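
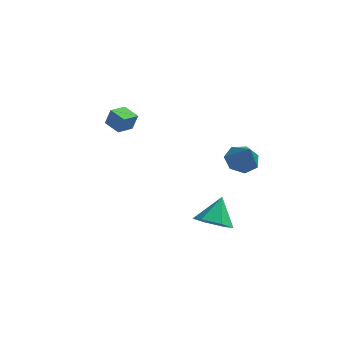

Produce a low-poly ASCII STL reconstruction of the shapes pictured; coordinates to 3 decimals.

solid 
facet normal -0.321 0.458 -0.829
outer loop
vertex 2.859 -2.082 -1.308
vertex 2.192 -1.965 -0.985
vertex 2.8 -1.525 -0.977
endloop
endfacet
facet normal 0.984 -0.001 0.177
outer loop
vertex 2.859 -2.082 -1.308
vertex 2.8 -1.525 -0.977
vertex 2.608 -2.555 0.085
endloop
endfacet
facet normal -0.321 0.458 -0.829
outer loop
vertex 2.8 -1.525 -0.977
vertex 2.192 -1.965 -0.985
vertex 2.283 -1.299 -0.652
endloop
endfacet
facet normal 0.606 0.513 0.607
outer loop
vertex 2.8 -1.525 -0.977
vertex 2.283 -1.299 -0.652
vertex 2.608 -2.555 0.085
endloop
endfacet
facet normal -0.322 0.458 -0.829
outer loop
vertex 2.283 -1.299 -0.652
vertex 2.192 -1.965 -0.985
vertex 1.698 -1.574 -0.577
endloop
endfacet
facet normal -0.114 0.481 0.869
outer loop
vertex 2.283 -1.299 -0.652
vertex 1.698 -1.574 -0.577
vertex 2.608 -2.555 0.085
endloop
endfacet
facet normal -0.323 0.457 -0.829
outer loop
vertex 1.698 -1.574 -0.577
vertex 2.192 -1.965 -0.985
vertex 1.486 -2.144 -0.809
endloop
endfacet
facet normal -0.638 -0.075 0.766
outer loop
vertex 1.698 -1.574 -0.577
vertex 1.486 -2.144 -0.809
vertex 2.608 -2.555 0.085
endloop
endfacet
facet normal -0.323 0.457 -0.829
outer loop
vertex 1.486 -2.144 -0.809
vertex 2.192 -1.965 -0.985
vertex 1.805 -2.579 -1.173
endloop
endfacet
facet normal -0.568 -0.732 0.377
outer loop
vertex 1.486 -2.144 -0.809
vertex 1.805 -2.579 -1.173
vertex 2.608 -2.555 0.085
endloop
endfacet
facet normal -0.322 0.457 -0.829
outer loop
vertex 1.805 -2.579 -1.173
vertex 2.192 -1.965 -0.985
vertex 2.416 -2.551 -1.395
endloop
endfacet
facet normal 0.043 -0.999 -0.008
outer loop
vertex 1.805 -2.579 -1.173
vertex 2.416 -2.551 -1.395
vertex 2.608 -2.555 0.085
endloop
endfacet
facet normal -0.321 0.457 -0.829
outer loop
vertex 2.416 -2.551 -1.395
vertex 2.192 -1.965 -0.985
vertex 2.859 -2.082 -1.308
endloop
endfacet
facet normal 0.732 -0.674 -0.097
outer loop
vertex 2.416 -2.551 -1.395
vertex 2.859 -2.082 -1.308
vertex 2.608 -2.555 0.085
endloop
endfacet
facet normal -0.798 0.564 0.209
outer loop
vertex -3.805 0.49 -0.364
vertex -3.352 1.198 -0.545
vertex -4.047 0.442 -1.157
endloop
endfacet
facet normal -0.527 -0.823 0.211
outer loop
vertex -3.368 -0.038 -1.335
vertex -3.805 0.49 -0.364
vertex -4.047 0.442 -1.157
endloop
endfacet
facet normal -0.798 0.564 0.209
outer loop
vertex -4.047 0.442 -1.157
vertex -3.352 1.198 -0.545
vertex -3.594 1.15 -1.338
endloop
endfacet
facet normal -0.291 -0.058 -0.955
outer loop
vertex -3.594 1.15 -1.338
vertex -3.368 -0.038 -1.335
vertex -4.047 0.442 -1.157
endloop
endfacet
facet normal 0.291 0.058 0.955
outer loop
vertex -3.805 0.49 -0.364
vertex -2.673 0.718 -0.723
vertex -3.352 1.198 -0.545
endloop
endfacet
facet normal -0.527 -0.823 0.211
outer loop
vertex -3.126 0.01 -0.542
vertex -3.805 0.49 -0.364
vertex -3.368 -0.038 -1.335
endloop
endfacet
facet normal 0.291 0.058 0.955
outer loop
vertex -3.126 0.01 -0.542
vertex -2.673 0.718 -0.723
vertex -3.805 0.49 -0.364
endloop
endfacet
facet normal 0.527 0.823 -0.211
outer loop
vertex -3.352 1.198 -0.545
vertex -2.673 0.718 -0.723
vertex -3.594 1.15 -1.338
endloop
endfacet
facet normal -0.291 -0.058 -0.955
outer loop
vertex -2.915 0.67 -1.516
vertex -3.368 -0.038 -1.335
vertex -3.594 1.15 -1.338
endloop
endfacet
facet normal 0.527 0.823 -0.211
outer loop
vertex -3.594 1.15 -1.338
vertex -2.673 0.718 -0.723
vertex -2.915 0.67 -1.516
endloop
endfacet
facet normal 0.798 -0.564 -0.209
outer loop
vertex -2.915 0.67 -1.516
vertex -3.126 0.01 -0.542
vertex -3.368 -0.038 -1.335
endloop
endfacet
facet normal 0.798 -0.564 -0.209
outer loop
vertex -2.673 0.718 -0.723
vertex -3.126 0.01 -0.542
vertex -2.915 0.67 -1.516
endloop
endfacet
facet normal -0.155 -0.668 -0.727
outer loop
vertex 2.184 -3.834 -3.843
vertex 1.345 -3.772 -3.721
vertex 1.733 -3.258 -4.276
endloop
endfacet
facet normal 0.806 0.589 -0.056
outer loop
vertex 2.184 -3.834 -3.843
vertex 1.733 -3.258 -4.276
vertex 1.555 -2.868 -2.739
endloop
endfacet
facet normal -0.155 -0.668 -0.727
outer loop
vertex 1.733 -3.258 -4.276
vertex 1.345 -3.772 -3.721
vertex 0.894 -3.196 -4.154
endloop
endfacet
facet normal 0.036 0.970 -0.242
outer loop
vertex 1.733 -3.258 -4.276
vertex 0.894 -3.196 -4.154
vertex 1.555 -2.868 -2.739
endloop
endfacet
facet normal -0.156 -0.669 -0.727
outer loop
vertex 0.894 -3.196 -4.154
vertex 1.345 -3.772 -3.721
vertex 0.506 -3.709 -3.599
endloop
endfacet
facet normal -0.695 0.701 0.162
outer loop
vertex 0.894 -3.196 -4.154
vertex 0.506 -3.709 -3.599
vertex 1.555 -2.868 -2.739
endloop
endfacet
facet normal -0.156 -0.669 -0.726
outer loop
vertex 0.506 -3.709 -3.599
vertex 1.345 -3.772 -3.721
vertex 0.957 -4.285 -3.165
endloop
endfacet
facet normal -0.658 0.052 0.752
outer loop
vertex 0.506 -3.709 -3.599
vertex 0.957 -4.285 -3.165
vertex 1.555 -2.868 -2.739
endloop
endfacet
facet normal -0.155 -0.670 -0.726
outer loop
vertex 0.957 -4.285 -3.165
vertex 1.345 -3.772 -3.721
vertex 1.796 -4.347 -3.287
endloop
endfacet
facet normal 0.112 -0.329 0.938
outer loop
vertex 0.957 -4.285 -3.165
vertex 1.796 -4.347 -3.287
vertex 1.555 -2.868 -2.739
endloop
endfacet
facet normal -0.155 -0.670 -0.726
outer loop
vertex 1.796 -4.347 -3.287
vertex 1.345 -3.772 -3.721
vertex 2.184 -3.834 -3.843
endloop
endfacet
facet normal 0.844 -0.060 0.533
outer loop
vertex 1.796 -4.347 -3.287
vertex 2.184 -3.834 -3.843
vertex 1.555 -2.868 -2.739
endloop
endfacet

endsolid


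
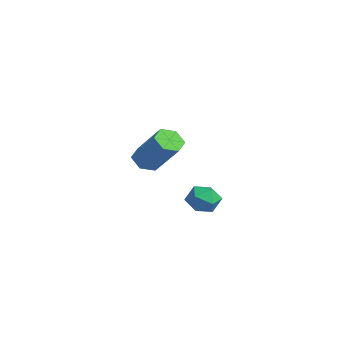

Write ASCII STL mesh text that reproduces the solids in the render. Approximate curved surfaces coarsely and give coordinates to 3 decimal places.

solid 
facet normal -0.662 -0.248 -0.708
outer loop
vertex -2.313 1.871 -2.773
vertex -2.765 2.3 -2.501
vertex -2.335 2.519 -2.98
endloop
endfacet
facet normal 0.749 -0.178 -0.638
outer loop
vertex -2.313 1.871 -2.773
vertex -2.335 2.519 -2.98
vertex -0.983 2.371 -1.351
endloop
endfacet
facet normal 0.749 -0.179 -0.638
outer loop
vertex -0.983 2.371 -1.351
vertex -2.335 2.519 -2.98
vertex -1.005 3.018 -1.558
endloop
endfacet
facet normal 0.662 0.249 0.707
outer loop
vertex -0.983 2.371 -1.351
vertex -1.005 3.018 -1.558
vertex -1.435 2.8 -1.079
endloop
endfacet
facet normal -0.662 -0.248 -0.708
outer loop
vertex -2.335 2.519 -2.98
vertex -2.765 2.3 -2.501
vertex -2.787 2.948 -2.708
endloop
endfacet
facet normal 0.347 0.735 -0.583
outer loop
vertex -2.335 2.519 -2.98
vertex -2.787 2.948 -2.708
vertex -1.005 3.018 -1.558
endloop
endfacet
facet normal 0.347 0.735 -0.583
outer loop
vertex -1.005 3.018 -1.558
vertex -2.787 2.948 -2.708
vertex -1.457 3.447 -1.286
endloop
endfacet
facet normal 0.662 0.249 0.707
outer loop
vertex -1.005 3.018 -1.558
vertex -1.457 3.447 -1.286
vertex -1.435 2.8 -1.079
endloop
endfacet
facet normal -0.662 -0.248 -0.708
outer loop
vertex -2.787 2.948 -2.708
vertex -2.765 2.3 -2.501
vertex -3.217 2.729 -2.229
endloop
endfacet
facet normal -0.403 0.914 0.056
outer loop
vertex -2.787 2.948 -2.708
vertex -3.217 2.729 -2.229
vertex -1.457 3.447 -1.286
endloop
endfacet
facet normal -0.402 0.914 0.055
outer loop
vertex -1.457 3.447 -1.286
vertex -3.217 2.729 -2.229
vertex -1.887 3.229 -0.807
endloop
endfacet
facet normal 0.662 0.249 0.707
outer loop
vertex -1.457 3.447 -1.286
vertex -1.887 3.229 -0.807
vertex -1.435 2.8 -1.079
endloop
endfacet
facet normal -0.662 -0.249 -0.707
outer loop
vertex -3.217 2.729 -2.229
vertex -2.765 2.3 -2.501
vertex -3.195 2.082 -2.022
endloop
endfacet
facet normal -0.749 0.179 0.638
outer loop
vertex -3.217 2.729 -2.229
vertex -3.195 2.082 -2.022
vertex -1.887 3.229 -0.807
endloop
endfacet
facet normal -0.749 0.178 0.638
outer loop
vertex -1.887 3.229 -0.807
vertex -3.195 2.082 -2.022
vertex -1.865 2.581 -0.6
endloop
endfacet
facet normal 0.662 0.248 0.708
outer loop
vertex -1.887 3.229 -0.807
vertex -1.865 2.581 -0.6
vertex -1.435 2.8 -1.079
endloop
endfacet
facet normal -0.662 -0.249 -0.707
outer loop
vertex -3.195 2.082 -2.022
vertex -2.765 2.3 -2.501
vertex -2.743 1.653 -2.294
endloop
endfacet
facet normal -0.347 -0.735 0.583
outer loop
vertex -3.195 2.082 -2.022
vertex -2.743 1.653 -2.294
vertex -1.865 2.581 -0.6
endloop
endfacet
facet normal -0.347 -0.735 0.583
outer loop
vertex -1.865 2.581 -0.6
vertex -2.743 1.653 -2.294
vertex -1.413 2.152 -0.872
endloop
endfacet
facet normal 0.662 0.248 0.708
outer loop
vertex -1.865 2.581 -0.6
vertex -1.413 2.152 -0.872
vertex -1.435 2.8 -1.079
endloop
endfacet
facet normal -0.662 -0.249 -0.707
outer loop
vertex -2.743 1.653 -2.294
vertex -2.765 2.3 -2.501
vertex -2.313 1.871 -2.773
endloop
endfacet
facet normal 0.402 -0.914 -0.055
outer loop
vertex -2.743 1.653 -2.294
vertex -2.313 1.871 -2.773
vertex -1.413 2.152 -0.872
endloop
endfacet
facet normal 0.403 -0.913 -0.056
outer loop
vertex -1.413 2.152 -0.872
vertex -2.313 1.871 -2.773
vertex -0.983 2.371 -1.351
endloop
endfacet
facet normal 0.662 0.248 0.708
outer loop
vertex -1.413 2.152 -0.872
vertex -0.983 2.371 -1.351
vertex -1.435 2.8 -1.079
endloop
endfacet
facet normal 0.053 0.843 -0.535
outer loop
vertex 2.739 2.977 -3.423
vertex 2.086 3.187 -3.157
vertex 2.704 3.373 -2.803
endloop
endfacet
facet normal 0.705 0.615 -0.353
outer loop
vertex 2.739 2.977 -3.423
vertex 2.704 3.373 -2.803
vertex 3.173 2.807 -2.853
endloop
endfacet
facet normal 0.788 -0.044 -0.614
outer loop
vertex 2.739 2.977 -3.423
vertex 3.173 2.807 -2.853
vertex 2.844 2.272 -3.237
endloop
endfacet
facet normal 0.189 -0.224 -0.956
outer loop
vertex 2.739 2.977 -3.423
vertex 2.844 2.272 -3.237
vertex 2.173 2.507 -3.425
endloop
endfacet
facet normal -0.266 0.324 -0.908
outer loop
vertex 2.739 2.977 -3.423
vertex 2.173 2.507 -3.425
vertex 2.086 3.187 -3.157
endloop
endfacet
facet normal 0.734 0.576 0.360
outer loop
vertex 3.173 2.807 -2.853
vertex 2.704 3.373 -2.803
vertex 2.787 2.913 -2.235
endloop
endfacet
facet normal -0.321 0.945 0.063
outer loop
vertex 2.704 3.373 -2.803
vertex 2.086 3.187 -3.157
vertex 2.116 3.148 -2.423
endloop
endfacet
facet normal -0.835 0.106 -0.540
outer loop
vertex 2.086 3.187 -3.157
vertex 2.173 2.507 -3.425
vertex 1.787 2.613 -2.807
endloop
endfacet
facet normal -0.100 -0.780 -0.617
outer loop
vertex 2.173 2.507 -3.425
vertex 2.844 2.272 -3.237
vertex 2.256 2.047 -2.857
endloop
endfacet
facet normal 0.869 -0.490 -0.062
outer loop
vertex 2.844 2.272 -3.237
vertex 3.173 2.807 -2.853
vertex 2.874 2.233 -2.503
endloop
endfacet
facet normal -0.189 0.224 0.956
outer loop
vertex 2.221 2.443 -2.237
vertex 2.787 2.913 -2.235
vertex 2.116 3.148 -2.423
endloop
endfacet
facet normal -0.788 0.044 0.614
outer loop
vertex 2.221 2.443 -2.237
vertex 2.116 3.148 -2.423
vertex 1.787 2.613 -2.807
endloop
endfacet
facet normal -0.705 -0.615 0.353
outer loop
vertex 2.221 2.443 -2.237
vertex 1.787 2.613 -2.807
vertex 2.256 2.047 -2.857
endloop
endfacet
facet normal -0.053 -0.843 0.535
outer loop
vertex 2.221 2.443 -2.237
vertex 2.256 2.047 -2.857
vertex 2.874 2.233 -2.503
endloop
endfacet
facet normal 0.266 -0.324 0.908
outer loop
vertex 2.221 2.443 -2.237
vertex 2.874 2.233 -2.503
vertex 2.787 2.913 -2.235
endloop
endfacet
facet normal 0.100 0.780 0.617
outer loop
vertex 2.116 3.148 -2.423
vertex 2.787 2.913 -2.235
vertex 2.704 3.373 -2.803
endloop
endfacet
facet normal -0.869 0.490 0.062
outer loop
vertex 1.787 2.613 -2.807
vertex 2.116 3.148 -2.423
vertex 2.086 3.187 -3.157
endloop
endfacet
facet normal -0.734 -0.576 -0.360
outer loop
vertex 2.256 2.047 -2.857
vertex 1.787 2.613 -2.807
vertex 2.173 2.507 -3.425
endloop
endfacet
facet normal 0.321 -0.945 -0.063
outer loop
vertex 2.874 2.233 -2.503
vertex 2.256 2.047 -2.857
vertex 2.844 2.272 -3.237
endloop
endfacet
facet normal 0.835 -0.106 0.540
outer loop
vertex 2.787 2.913 -2.235
vertex 2.874 2.233 -2.503
vertex 3.173 2.807 -2.853
endloop
endfacet

endsolid


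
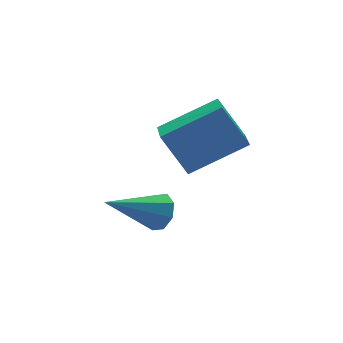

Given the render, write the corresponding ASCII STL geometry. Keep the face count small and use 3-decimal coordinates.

solid 
facet normal -0.337 0.460 0.822
outer loop
vertex 0.043 -2.357 -1.16
vertex 1.505 -2.639 -0.403
vertex 0.421 -1.407 -1.537
endloop
endfacet
facet normal -0.875 0.169 -0.453
outer loop
vertex 0.855 -2.001 -2.597
vertex 0.043 -2.357 -1.16
vertex 0.421 -1.407 -1.537
endloop
endfacet
facet normal -0.336 0.461 0.822
outer loop
vertex 0.421 -1.407 -1.537
vertex 1.505 -2.639 -0.403
vertex 1.883 -1.689 -0.781
endloop
endfacet
facet normal 0.347 0.872 -0.346
outer loop
vertex 1.883 -1.689 -0.781
vertex 0.855 -2.001 -2.597
vertex 0.421 -1.407 -1.537
endloop
endfacet
facet normal -0.347 -0.872 0.346
outer loop
vertex 0.043 -2.357 -1.16
vertex 1.939 -3.233 -1.463
vertex 1.505 -2.639 -0.403
endloop
endfacet
facet normal -0.875 0.168 -0.453
outer loop
vertex 0.477 -2.951 -2.219
vertex 0.043 -2.357 -1.16
vertex 0.855 -2.001 -2.597
endloop
endfacet
facet normal -0.347 -0.871 0.346
outer loop
vertex 0.477 -2.951 -2.219
vertex 1.939 -3.233 -1.463
vertex 0.043 -2.357 -1.16
endloop
endfacet
facet normal 0.876 -0.168 0.453
outer loop
vertex 1.505 -2.639 -0.403
vertex 1.939 -3.233 -1.463
vertex 1.883 -1.689 -0.781
endloop
endfacet
facet normal 0.347 0.871 -0.346
outer loop
vertex 2.317 -2.283 -1.84
vertex 0.855 -2.001 -2.597
vertex 1.883 -1.689 -0.781
endloop
endfacet
facet normal 0.875 -0.168 0.453
outer loop
vertex 1.883 -1.689 -0.781
vertex 1.939 -3.233 -1.463
vertex 2.317 -2.283 -1.84
endloop
endfacet
facet normal 0.336 -0.461 -0.821
outer loop
vertex 2.317 -2.283 -1.84
vertex 0.477 -2.951 -2.219
vertex 0.855 -2.001 -2.597
endloop
endfacet
facet normal 0.336 -0.460 -0.822
outer loop
vertex 1.939 -3.233 -1.463
vertex 0.477 -2.951 -2.219
vertex 2.317 -2.283 -1.84
endloop
endfacet
facet normal 0.865 -0.010 -0.502
outer loop
vertex 0.298 -2.565 -3.468
vertex 0.053 -2.298 -3.895
vertex 0.324 -2.139 -3.432
endloop
endfacet
facet normal 0.218 -0.095 0.971
outer loop
vertex 0.298 -2.565 -3.468
vertex 0.324 -2.139 -3.432
vertex -1.373 -2.282 -3.065
endloop
endfacet
facet normal 0.864 -0.008 -0.503
outer loop
vertex 0.324 -2.139 -3.432
vertex 0.053 -2.298 -3.895
vertex 0.191 -1.806 -3.666
endloop
endfacet
facet normal 0.120 0.602 0.789
outer loop
vertex 0.324 -2.139 -3.432
vertex 0.191 -1.806 -3.666
vertex -1.373 -2.282 -3.065
endloop
endfacet
facet normal 0.865 -0.009 -0.502
outer loop
vertex 0.191 -1.806 -3.666
vertex 0.053 -2.298 -3.895
vertex -0.023 -1.761 -4.035
endloop
endfacet
facet normal -0.200 0.952 0.232
outer loop
vertex 0.191 -1.806 -3.666
vertex -0.023 -1.761 -4.035
vertex -1.373 -2.282 -3.065
endloop
endfacet
facet normal 0.865 -0.008 -0.502
outer loop
vertex -0.023 -1.761 -4.035
vertex 0.053 -2.298 -3.895
vertex -0.192 -2.03 -4.322
endloop
endfacet
facet normal -0.554 0.745 -0.372
outer loop
vertex -0.023 -1.761 -4.035
vertex -0.192 -2.03 -4.322
vertex -1.373 -2.282 -3.065
endloop
endfacet
facet normal 0.865 -0.010 -0.502
outer loop
vertex -0.192 -2.03 -4.322
vertex 0.053 -2.298 -3.895
vertex -0.218 -2.457 -4.358
endloop
endfacet
facet normal -0.735 0.101 -0.670
outer loop
vertex -0.192 -2.03 -4.322
vertex -0.218 -2.457 -4.358
vertex -1.373 -2.282 -3.065
endloop
endfacet
facet normal 0.864 -0.008 -0.503
outer loop
vertex -0.218 -2.457 -4.358
vertex 0.053 -2.298 -3.895
vertex -0.085 -2.79 -4.124
endloop
endfacet
facet normal -0.637 -0.597 -0.488
outer loop
vertex -0.218 -2.457 -4.358
vertex -0.085 -2.79 -4.124
vertex -1.373 -2.282 -3.065
endloop
endfacet
facet normal 0.865 -0.009 -0.502
outer loop
vertex -0.085 -2.79 -4.124
vertex 0.053 -2.298 -3.895
vertex 0.129 -2.835 -3.755
endloop
endfacet
facet normal -0.317 -0.946 0.068
outer loop
vertex -0.085 -2.79 -4.124
vertex 0.129 -2.835 -3.755
vertex -1.373 -2.282 -3.065
endloop
endfacet
facet normal 0.865 -0.008 -0.502
outer loop
vertex 0.129 -2.835 -3.755
vertex 0.053 -2.298 -3.895
vertex 0.298 -2.565 -3.468
endloop
endfacet
facet normal 0.037 -0.739 0.673
outer loop
vertex 0.129 -2.835 -3.755
vertex 0.298 -2.565 -3.468
vertex -1.373 -2.282 -3.065
endloop
endfacet

endsolid


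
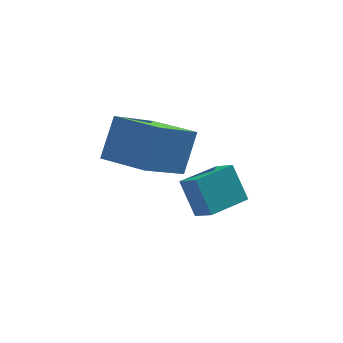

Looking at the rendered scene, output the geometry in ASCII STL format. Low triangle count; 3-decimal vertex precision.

solid 
facet normal -0.716 0.689 -0.112
outer loop
vertex -0.258 1.049 1.008
vertex 1.103 2.285 -0.087
vertex -0.762 0.283 -0.482
endloop
endfacet
facet normal -0.636 -0.578 0.512
outer loop
vertex 0.577 -1.005 -0.273
vertex -0.258 1.049 1.008
vertex -0.762 0.283 -0.482
endloop
endfacet
facet normal -0.716 0.689 -0.112
outer loop
vertex -0.762 0.283 -0.482
vertex 1.103 2.285 -0.087
vertex 0.599 1.52 -1.577
endloop
endfacet
facet normal -0.288 -0.437 -0.852
outer loop
vertex 0.599 1.52 -1.577
vertex 0.577 -1.005 -0.273
vertex -0.762 0.283 -0.482
endloop
endfacet
facet normal 0.288 0.438 0.852
outer loop
vertex -0.258 1.049 1.008
vertex 2.442 0.997 0.122
vertex 1.103 2.285 -0.087
endloop
endfacet
facet normal -0.636 -0.578 0.512
outer loop
vertex 1.081 -0.24 1.217
vertex -0.258 1.049 1.008
vertex 0.577 -1.005 -0.273
endloop
endfacet
facet normal 0.288 0.437 0.852
outer loop
vertex 1.081 -0.24 1.217
vertex 2.442 0.997 0.122
vertex -0.258 1.049 1.008
endloop
endfacet
facet normal 0.636 0.578 -0.512
outer loop
vertex 1.103 2.285 -0.087
vertex 2.442 0.997 0.122
vertex 0.599 1.52 -1.577
endloop
endfacet
facet normal -0.288 -0.437 -0.852
outer loop
vertex 1.938 0.231 -1.368
vertex 0.577 -1.005 -0.273
vertex 0.599 1.52 -1.577
endloop
endfacet
facet normal 0.636 0.578 -0.512
outer loop
vertex 0.599 1.52 -1.577
vertex 2.442 0.997 0.122
vertex 1.938 0.231 -1.368
endloop
endfacet
facet normal 0.716 -0.689 0.112
outer loop
vertex 1.938 0.231 -1.368
vertex 1.081 -0.24 1.217
vertex 0.577 -1.005 -0.273
endloop
endfacet
facet normal 0.716 -0.689 0.112
outer loop
vertex 2.442 0.997 0.122
vertex 1.081 -0.24 1.217
vertex 1.938 0.231 -1.368
endloop
endfacet
facet normal -0.305 0.413 0.858
outer loop
vertex 2.435 1.383 -2.493
vertex 3.793 2.389 -2.494
vertex 1.954 2.031 -2.976
endloop
endfacet
facet normal -0.803 -0.596 0.001
outer loop
vertex 2.427 1.391 -4.306
vertex 2.435 1.383 -2.493
vertex 1.954 2.031 -2.976
endloop
endfacet
facet normal -0.305 0.412 0.859
outer loop
vertex 1.954 2.031 -2.976
vertex 3.793 2.389 -2.494
vertex 3.312 3.037 -2.976
endloop
endfacet
facet normal -0.511 0.690 -0.513
outer loop
vertex 3.312 3.037 -2.976
vertex 2.427 1.391 -4.306
vertex 1.954 2.031 -2.976
endloop
endfacet
facet normal 0.511 -0.689 0.513
outer loop
vertex 2.435 1.383 -2.493
vertex 4.266 1.749 -3.824
vertex 3.793 2.389 -2.494
endloop
endfacet
facet normal -0.803 -0.596 0.001
outer loop
vertex 2.908 0.743 -3.824
vertex 2.435 1.383 -2.493
vertex 2.427 1.391 -4.306
endloop
endfacet
facet normal 0.511 -0.690 0.513
outer loop
vertex 2.908 0.743 -3.824
vertex 4.266 1.749 -3.824
vertex 2.435 1.383 -2.493
endloop
endfacet
facet normal 0.803 0.596 -0.001
outer loop
vertex 3.793 2.389 -2.494
vertex 4.266 1.749 -3.824
vertex 3.312 3.037 -2.976
endloop
endfacet
facet normal -0.511 0.689 -0.513
outer loop
vertex 3.785 2.397 -4.307
vertex 2.427 1.391 -4.306
vertex 3.312 3.037 -2.976
endloop
endfacet
facet normal 0.803 0.596 -0.001
outer loop
vertex 3.312 3.037 -2.976
vertex 4.266 1.749 -3.824
vertex 3.785 2.397 -4.307
endloop
endfacet
facet normal 0.305 -0.412 -0.859
outer loop
vertex 3.785 2.397 -4.307
vertex 2.908 0.743 -3.824
vertex 2.427 1.391 -4.306
endloop
endfacet
facet normal 0.306 -0.413 -0.858
outer loop
vertex 4.266 1.749 -3.824
vertex 2.908 0.743 -3.824
vertex 3.785 2.397 -4.307
endloop
endfacet

endsolid


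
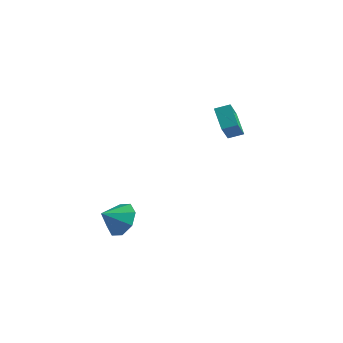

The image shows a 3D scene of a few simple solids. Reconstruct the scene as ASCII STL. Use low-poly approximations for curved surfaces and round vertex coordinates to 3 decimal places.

solid 
facet normal 0.456 0.664 -0.593
outer loop
vertex -1.35 -3.006 -3.468
vertex -2.274 -2.548 -3.665
vertex -1.521 -2.421 -2.944
endloop
endfacet
facet normal 0.420 -0.534 0.734
outer loop
vertex -1.35 -3.006 -3.468
vertex -1.521 -2.421 -2.944
vertex -2.866 -3.412 -2.895
endloop
endfacet
facet normal 0.455 0.665 -0.593
outer loop
vertex -1.521 -2.421 -2.944
vertex -2.274 -2.548 -3.665
vertex -2.134 -1.911 -2.843
endloop
endfacet
facet normal 0.096 -0.081 0.992
outer loop
vertex -1.521 -2.421 -2.944
vertex -2.134 -1.911 -2.843
vertex -2.866 -3.412 -2.895
endloop
endfacet
facet normal 0.456 0.664 -0.592
outer loop
vertex -2.134 -1.911 -2.843
vertex -2.274 -2.548 -3.665
vertex -2.828 -1.774 -3.223
endloop
endfacet
facet normal -0.443 0.186 0.877
outer loop
vertex -2.134 -1.911 -2.843
vertex -2.828 -1.774 -3.223
vertex -2.866 -3.412 -2.895
endloop
endfacet
facet normal 0.456 0.665 -0.592
outer loop
vertex -2.828 -1.774 -3.223
vertex -2.274 -2.548 -3.665
vertex -3.198 -2.09 -3.863
endloop
endfacet
facet normal -0.883 0.112 0.455
outer loop
vertex -2.828 -1.774 -3.223
vertex -3.198 -2.09 -3.863
vertex -2.866 -3.412 -2.895
endloop
endfacet
facet normal 0.456 0.664 -0.593
outer loop
vertex -3.198 -2.09 -3.863
vertex -2.274 -2.548 -3.665
vertex -3.027 -2.675 -4.386
endloop
endfacet
facet normal -0.965 -0.260 -0.024
outer loop
vertex -3.198 -2.09 -3.863
vertex -3.027 -2.675 -4.386
vertex -2.866 -3.412 -2.895
endloop
endfacet
facet normal 0.455 0.664 -0.593
outer loop
vertex -3.027 -2.675 -4.386
vertex -2.274 -2.548 -3.665
vertex -2.414 -3.186 -4.488
endloop
endfacet
facet normal -0.641 -0.713 -0.283
outer loop
vertex -3.027 -2.675 -4.386
vertex -2.414 -3.186 -4.488
vertex -2.866 -3.412 -2.895
endloop
endfacet
facet normal 0.456 0.664 -0.592
outer loop
vertex -2.414 -3.186 -4.488
vertex -2.274 -2.548 -3.665
vertex -1.72 -3.323 -4.107
endloop
endfacet
facet normal -0.101 -0.981 -0.168
outer loop
vertex -2.414 -3.186 -4.488
vertex -1.72 -3.323 -4.107
vertex -2.866 -3.412 -2.895
endloop
endfacet
facet normal 0.456 0.664 -0.593
outer loop
vertex -1.72 -3.323 -4.107
vertex -2.274 -2.548 -3.665
vertex -1.35 -3.006 -3.468
endloop
endfacet
facet normal 0.339 -0.906 0.254
outer loop
vertex -1.72 -3.323 -4.107
vertex -1.35 -3.006 -3.468
vertex -2.866 -3.412 -2.895
endloop
endfacet
facet normal -0.769 -0.560 -0.308
outer loop
vertex 0.854 0.985 3.408
vertex 0.583 2.104 2.05
vertex 1.698 0.251 2.634
endloop
endfacet
facet normal 0.152 -0.629 0.762
outer loop
vertex 2.337 0.716 2.89
vertex 0.854 0.985 3.408
vertex 1.698 0.251 2.634
endloop
endfacet
facet normal -0.769 -0.560 -0.308
outer loop
vertex 1.698 0.251 2.634
vertex 0.583 2.104 2.05
vertex 1.427 1.37 1.277
endloop
endfacet
facet normal 0.621 -0.540 -0.569
outer loop
vertex 1.427 1.37 1.277
vertex 2.337 0.716 2.89
vertex 1.698 0.251 2.634
endloop
endfacet
facet normal -0.621 0.540 0.569
outer loop
vertex 0.854 0.985 3.408
vertex 1.222 2.569 2.306
vertex 0.583 2.104 2.05
endloop
endfacet
facet normal 0.153 -0.628 0.763
outer loop
vertex 1.493 1.45 3.663
vertex 0.854 0.985 3.408
vertex 2.337 0.716 2.89
endloop
endfacet
facet normal -0.620 0.540 0.569
outer loop
vertex 1.493 1.45 3.663
vertex 1.222 2.569 2.306
vertex 0.854 0.985 3.408
endloop
endfacet
facet normal -0.152 0.629 -0.763
outer loop
vertex 0.583 2.104 2.05
vertex 1.222 2.569 2.306
vertex 1.427 1.37 1.277
endloop
endfacet
facet normal 0.620 -0.540 -0.569
outer loop
vertex 2.066 1.835 1.532
vertex 2.337 0.716 2.89
vertex 1.427 1.37 1.277
endloop
endfacet
facet normal -0.153 0.628 -0.763
outer loop
vertex 1.427 1.37 1.277
vertex 1.222 2.569 2.306
vertex 2.066 1.835 1.532
endloop
endfacet
facet normal 0.769 0.560 0.308
outer loop
vertex 2.066 1.835 1.532
vertex 1.493 1.45 3.663
vertex 2.337 0.716 2.89
endloop
endfacet
facet normal 0.769 0.560 0.308
outer loop
vertex 1.222 2.569 2.306
vertex 1.493 1.45 3.663
vertex 2.066 1.835 1.532
endloop
endfacet

endsolid


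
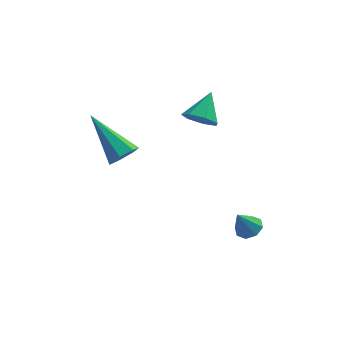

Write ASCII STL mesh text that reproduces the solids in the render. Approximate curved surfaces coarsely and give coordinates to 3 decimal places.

solid 
facet normal 0.527 -0.617 -0.585
outer loop
vertex -0.307 -3.044 0.842
vertex -0.644 -2.841 0.324
vertex -0.092 -2.601 0.568
endloop
endfacet
facet normal 0.591 0.197 0.782
outer loop
vertex -0.307 -3.044 0.842
vertex -0.092 -2.601 0.568
vertex -1.756 -1.539 1.556
endloop
endfacet
facet normal 0.527 -0.618 -0.584
outer loop
vertex -0.092 -2.601 0.568
vertex -0.644 -2.841 0.324
vertex -0.292 -2.339 0.11
endloop
endfacet
facet normal 0.603 0.777 0.181
outer loop
vertex -0.092 -2.601 0.568
vertex -0.292 -2.339 0.11
vertex -1.756 -1.539 1.556
endloop
endfacet
facet normal 0.526 -0.618 -0.584
outer loop
vertex -0.292 -2.339 0.11
vertex -0.644 -2.841 0.324
vertex -0.757 -2.455 -0.186
endloop
endfacet
facet normal 0.056 0.897 -0.439
outer loop
vertex -0.292 -2.339 0.11
vertex -0.757 -2.455 -0.186
vertex -1.756 -1.539 1.556
endloop
endfacet
facet normal 0.528 -0.617 -0.584
outer loop
vertex -0.757 -2.455 -0.186
vertex -0.644 -2.841 0.324
vertex -1.137 -2.863 -0.099
endloop
endfacet
facet normal -0.640 0.465 -0.612
outer loop
vertex -0.757 -2.455 -0.186
vertex -1.137 -2.863 -0.099
vertex -1.756 -1.539 1.556
endloop
endfacet
facet normal 0.528 -0.618 -0.583
outer loop
vertex -1.137 -2.863 -0.099
vertex -0.644 -2.841 0.324
vertex -1.146 -3.254 0.307
endloop
endfacet
facet normal -0.960 -0.192 -0.206
outer loop
vertex -1.137 -2.863 -0.099
vertex -1.146 -3.254 0.307
vertex -1.756 -1.539 1.556
endloop
endfacet
facet normal 0.527 -0.617 -0.584
outer loop
vertex -1.146 -3.254 0.307
vertex -0.644 -2.841 0.324
vertex -0.777 -3.335 0.726
endloop
endfacet
facet normal -0.664 -0.580 0.472
outer loop
vertex -1.146 -3.254 0.307
vertex -0.777 -3.335 0.726
vertex -1.756 -1.539 1.556
endloop
endfacet
facet normal 0.527 -0.617 -0.584
outer loop
vertex -0.777 -3.335 0.726
vertex -0.644 -2.841 0.324
vertex -0.307 -3.044 0.842
endloop
endfacet
facet normal 0.027 -0.407 0.913
outer loop
vertex -0.777 -3.335 0.726
vertex -0.307 -3.044 0.842
vertex -1.756 -1.539 1.556
endloop
endfacet
facet normal 0.417 0.199 -0.887
outer loop
vertex 4.23 -3.874 -2.997
vertex 3.754 -3.664 -3.174
vertex 4.197 -3.461 -2.92
endloop
endfacet
facet normal 0.638 -0.092 0.764
outer loop
vertex 4.23 -3.874 -2.997
vertex 4.197 -3.461 -2.92
vertex 3.306 -3.876 -2.226
endloop
endfacet
facet normal 0.418 0.198 -0.887
outer loop
vertex 4.197 -3.461 -2.92
vertex 3.754 -3.664 -3.174
vertex 3.905 -3.168 -2.992
endloop
endfacet
facet normal 0.349 0.536 0.769
outer loop
vertex 4.197 -3.461 -2.92
vertex 3.905 -3.168 -2.992
vertex 3.306 -3.876 -2.226
endloop
endfacet
facet normal 0.418 0.198 -0.887
outer loop
vertex 3.905 -3.168 -2.992
vertex 3.754 -3.664 -3.174
vertex 3.524 -3.165 -3.171
endloop
endfacet
facet normal -0.250 0.801 0.545
outer loop
vertex 3.905 -3.168 -2.992
vertex 3.524 -3.165 -3.171
vertex 3.306 -3.876 -2.226
endloop
endfacet
facet normal 0.418 0.198 -0.887
outer loop
vertex 3.524 -3.165 -3.171
vertex 3.754 -3.664 -3.174
vertex 3.277 -3.454 -3.352
endloop
endfacet
facet normal -0.806 0.547 0.226
outer loop
vertex 3.524 -3.165 -3.171
vertex 3.277 -3.454 -3.352
vertex 3.306 -3.876 -2.226
endloop
endfacet
facet normal 0.418 0.199 -0.886
outer loop
vertex 3.277 -3.454 -3.352
vertex 3.754 -3.664 -3.174
vertex 3.31 -3.867 -3.429
endloop
endfacet
facet normal -0.997 -0.079 -0.004
outer loop
vertex 3.277 -3.454 -3.352
vertex 3.31 -3.867 -3.429
vertex 3.306 -3.876 -2.226
endloop
endfacet
facet normal 0.419 0.197 -0.886
outer loop
vertex 3.31 -3.867 -3.429
vertex 3.754 -3.664 -3.174
vertex 3.603 -4.161 -3.356
endloop
endfacet
facet normal -0.707 -0.707 -0.008
outer loop
vertex 3.31 -3.867 -3.429
vertex 3.603 -4.161 -3.356
vertex 3.306 -3.876 -2.226
endloop
endfacet
facet normal 0.418 0.198 -0.887
outer loop
vertex 3.603 -4.161 -3.356
vertex 3.754 -3.664 -3.174
vertex 3.984 -4.164 -3.177
endloop
endfacet
facet normal -0.109 -0.970 0.216
outer loop
vertex 3.603 -4.161 -3.356
vertex 3.984 -4.164 -3.177
vertex 3.306 -3.876 -2.226
endloop
endfacet
facet normal 0.417 0.197 -0.887
outer loop
vertex 3.984 -4.164 -3.177
vertex 3.754 -3.664 -3.174
vertex 4.23 -3.874 -2.997
endloop
endfacet
facet normal 0.449 -0.714 0.537
outer loop
vertex 3.984 -4.164 -3.177
vertex 4.23 -3.874 -2.997
vertex 3.306 -3.876 -2.226
endloop
endfacet
facet normal -0.360 -0.708 -0.607
outer loop
vertex 2.739 -1.148 0.466
vertex 2.146 -1.18 0.855
vertex 2.285 -0.769 0.293
endloop
endfacet
facet normal 0.672 0.624 -0.398
outer loop
vertex 2.739 -1.148 0.466
vertex 2.285 -0.769 0.293
vertex 2.614 -0.26 1.645
endloop
endfacet
facet normal -0.360 -0.708 -0.607
outer loop
vertex 2.285 -0.769 0.293
vertex 2.146 -1.18 0.855
vertex 1.726 -0.7 0.544
endloop
endfacet
facet normal -0.039 0.938 -0.344
outer loop
vertex 2.285 -0.769 0.293
vertex 1.726 -0.7 0.544
vertex 2.614 -0.26 1.645
endloop
endfacet
facet normal -0.360 -0.708 -0.607
outer loop
vertex 1.726 -0.7 0.544
vertex 2.146 -1.18 0.855
vertex 1.484 -0.993 1.029
endloop
endfacet
facet normal -0.600 0.781 0.172
outer loop
vertex 1.726 -0.7 0.544
vertex 1.484 -0.993 1.029
vertex 2.614 -0.26 1.645
endloop
endfacet
facet normal -0.360 -0.708 -0.608
outer loop
vertex 1.484 -0.993 1.029
vertex 2.146 -1.18 0.855
vertex 1.74 -1.427 1.383
endloop
endfacet
facet normal -0.590 0.272 0.760
outer loop
vertex 1.484 -0.993 1.029
vertex 1.74 -1.427 1.383
vertex 2.614 -0.26 1.645
endloop
endfacet
facet normal -0.359 -0.708 -0.608
outer loop
vertex 1.74 -1.427 1.383
vertex 2.146 -1.18 0.855
vertex 2.302 -1.675 1.34
endloop
endfacet
facet normal -0.017 -0.207 0.978
outer loop
vertex 1.74 -1.427 1.383
vertex 2.302 -1.675 1.34
vertex 2.614 -0.26 1.645
endloop
endfacet
facet normal -0.359 -0.708 -0.607
outer loop
vertex 2.302 -1.675 1.34
vertex 2.146 -1.18 0.855
vertex 2.747 -1.551 0.932
endloop
endfacet
facet normal 0.689 -0.295 0.662
outer loop
vertex 2.302 -1.675 1.34
vertex 2.747 -1.551 0.932
vertex 2.614 -0.26 1.645
endloop
endfacet
facet normal -0.360 -0.709 -0.607
outer loop
vertex 2.747 -1.551 0.932
vertex 2.146 -1.18 0.855
vertex 2.739 -1.148 0.466
endloop
endfacet
facet normal 0.996 0.076 0.048
outer loop
vertex 2.747 -1.551 0.932
vertex 2.739 -1.148 0.466
vertex 2.614 -0.26 1.645
endloop
endfacet

endsolid


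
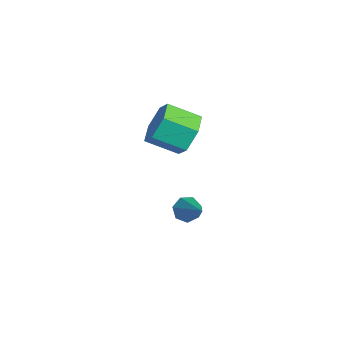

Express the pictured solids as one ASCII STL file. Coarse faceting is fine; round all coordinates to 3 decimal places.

solid 
facet normal 0.460 0.767 -0.448
outer loop
vertex -2.246 1.202 4.003
vertex -2.935 1.185 3.265
vertex -3.087 1.755 4.085
endloop
endfacet
facet normal 0.307 0.335 0.891
outer loop
vertex -2.246 1.202 4.003
vertex -3.087 1.755 4.085
vertex -2.936 0.051 4.673
endloop
endfacet
facet normal 0.307 0.335 0.891
outer loop
vertex -2.936 0.051 4.673
vertex -3.087 1.755 4.085
vertex -3.778 0.604 4.755
endloop
endfacet
facet normal -0.460 -0.767 0.446
outer loop
vertex -2.936 0.051 4.673
vertex -3.778 0.604 4.755
vertex -3.625 0.035 3.935
endloop
endfacet
facet normal 0.460 0.767 -0.448
outer loop
vertex -3.087 1.755 4.085
vertex -2.935 1.185 3.265
vertex -3.776 1.738 3.347
endloop
endfacet
facet normal -0.568 0.641 0.516
outer loop
vertex -3.087 1.755 4.085
vertex -3.776 1.738 3.347
vertex -3.778 0.604 4.755
endloop
endfacet
facet normal -0.568 0.641 0.516
outer loop
vertex -3.778 0.604 4.755
vertex -3.776 1.738 3.347
vertex -4.467 0.587 4.017
endloop
endfacet
facet normal -0.460 -0.768 0.447
outer loop
vertex -3.778 0.604 4.755
vertex -4.467 0.587 4.017
vertex -3.625 0.035 3.935
endloop
endfacet
facet normal 0.461 0.767 -0.447
outer loop
vertex -3.776 1.738 3.347
vertex -2.935 1.185 3.265
vertex -3.624 1.169 2.527
endloop
endfacet
facet normal -0.875 0.307 -0.375
outer loop
vertex -3.776 1.738 3.347
vertex -3.624 1.169 2.527
vertex -4.467 0.587 4.017
endloop
endfacet
facet normal -0.875 0.306 -0.376
outer loop
vertex -4.467 0.587 4.017
vertex -3.624 1.169 2.527
vertex -4.314 0.018 3.197
endloop
endfacet
facet normal -0.460 -0.768 0.447
outer loop
vertex -4.467 0.587 4.017
vertex -4.314 0.018 3.197
vertex -3.625 0.035 3.935
endloop
endfacet
facet normal 0.460 0.767 -0.446
outer loop
vertex -3.624 1.169 2.527
vertex -2.935 1.185 3.265
vertex -2.782 0.616 2.445
endloop
endfacet
facet normal -0.307 -0.335 -0.891
outer loop
vertex -3.624 1.169 2.527
vertex -2.782 0.616 2.445
vertex -4.314 0.018 3.197
endloop
endfacet
facet normal -0.307 -0.334 -0.891
outer loop
vertex -4.314 0.018 3.197
vertex -2.782 0.616 2.445
vertex -3.473 -0.535 3.115
endloop
endfacet
facet normal -0.460 -0.767 0.448
outer loop
vertex -4.314 0.018 3.197
vertex -3.473 -0.535 3.115
vertex -3.625 0.035 3.935
endloop
endfacet
facet normal 0.460 0.768 -0.447
outer loop
vertex -2.782 0.616 2.445
vertex -2.935 1.185 3.265
vertex -2.093 0.633 3.183
endloop
endfacet
facet normal 0.568 -0.641 -0.516
outer loop
vertex -2.782 0.616 2.445
vertex -2.093 0.633 3.183
vertex -3.473 -0.535 3.115
endloop
endfacet
facet normal 0.568 -0.641 -0.516
outer loop
vertex -3.473 -0.535 3.115
vertex -2.093 0.633 3.183
vertex -2.784 -0.518 3.853
endloop
endfacet
facet normal -0.460 -0.767 0.448
outer loop
vertex -3.473 -0.535 3.115
vertex -2.784 -0.518 3.853
vertex -3.625 0.035 3.935
endloop
endfacet
facet normal 0.460 0.768 -0.447
outer loop
vertex -2.093 0.633 3.183
vertex -2.935 1.185 3.265
vertex -2.246 1.202 4.003
endloop
endfacet
facet normal 0.875 -0.306 0.376
outer loop
vertex -2.093 0.633 3.183
vertex -2.246 1.202 4.003
vertex -2.784 -0.518 3.853
endloop
endfacet
facet normal 0.875 -0.306 0.375
outer loop
vertex -2.784 -0.518 3.853
vertex -2.246 1.202 4.003
vertex -2.936 0.051 4.673
endloop
endfacet
facet normal -0.461 -0.767 0.447
outer loop
vertex -2.784 -0.518 3.853
vertex -2.936 0.051 4.673
vertex -3.625 0.035 3.935
endloop
endfacet
facet normal -0.801 -0.001 -0.599
outer loop
vertex -2.632 1.44 -1.751
vertex -2.932 1.058 -1.349
vertex -2.924 1.688 -1.361
endloop
endfacet
facet normal 0.507 0.847 -0.159
outer loop
vertex -2.632 1.44 -1.751
vertex -2.924 1.688 -1.361
vertex -1.548 1.062 -0.311
endloop
endfacet
facet normal -0.799 -0.001 -0.601
outer loop
vertex -2.924 1.688 -1.361
vertex -2.932 1.058 -1.349
vertex -3.223 1.462 -0.963
endloop
endfacet
facet normal 0.012 0.866 0.500
outer loop
vertex -2.924 1.688 -1.361
vertex -3.223 1.462 -0.963
vertex -1.548 1.062 -0.311
endloop
endfacet
facet normal -0.800 -0.003 -0.600
outer loop
vertex -3.223 1.462 -0.963
vertex -2.932 1.058 -1.349
vertex -3.302 0.932 -0.855
endloop
endfacet
facet normal -0.304 0.234 0.924
outer loop
vertex -3.223 1.462 -0.963
vertex -3.302 0.932 -0.855
vertex -1.548 1.062 -0.311
endloop
endfacet
facet normal -0.800 -0.001 -0.600
outer loop
vertex -3.302 0.932 -0.855
vertex -2.932 1.058 -1.349
vertex -3.103 0.497 -1.12
endloop
endfacet
facet normal -0.203 -0.575 0.792
outer loop
vertex -3.302 0.932 -0.855
vertex -3.103 0.497 -1.12
vertex -1.548 1.062 -0.311
endloop
endfacet
facet normal -0.800 -0.001 -0.600
outer loop
vertex -3.103 0.497 -1.12
vertex -2.932 1.058 -1.349
vertex -2.775 0.484 -1.557
endloop
endfacet
facet normal 0.237 -0.949 0.206
outer loop
vertex -3.103 0.497 -1.12
vertex -2.775 0.484 -1.557
vertex -1.548 1.062 -0.311
endloop
endfacet
facet normal -0.800 -0.001 -0.600
outer loop
vertex -2.775 0.484 -1.557
vertex -2.932 1.058 -1.349
vertex -2.565 0.904 -1.838
endloop
endfacet
facet normal 0.688 -0.609 -0.395
outer loop
vertex -2.775 0.484 -1.557
vertex -2.565 0.904 -1.838
vertex -1.548 1.062 -0.311
endloop
endfacet
facet normal -0.800 -0.003 -0.600
outer loop
vertex -2.565 0.904 -1.838
vertex -2.932 1.058 -1.349
vertex -2.632 1.44 -1.751
endloop
endfacet
facet normal 0.808 0.191 -0.558
outer loop
vertex -2.565 0.904 -1.838
vertex -2.632 1.44 -1.751
vertex -1.548 1.062 -0.311
endloop
endfacet

endsolid


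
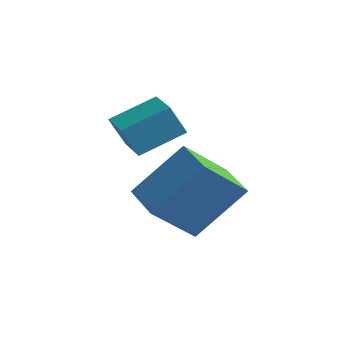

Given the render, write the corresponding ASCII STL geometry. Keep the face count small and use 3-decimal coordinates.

solid 
facet normal -0.879 0.476 -0.041
outer loop
vertex 0.135 -1.381 2.684
vertex 0.636 -0.41 3.204
vertex 0.342 -1.067 1.899
endloop
endfacet
facet normal -0.414 -0.802 -0.430
outer loop
vertex 1.124 -1.49 1.936
vertex 0.135 -1.381 2.684
vertex 0.342 -1.067 1.899
endloop
endfacet
facet normal -0.879 0.476 -0.042
outer loop
vertex 0.342 -1.067 1.899
vertex 0.636 -0.41 3.204
vertex 0.843 -0.096 2.42
endloop
endfacet
facet normal 0.238 0.361 -0.902
outer loop
vertex 0.843 -0.096 2.42
vertex 1.124 -1.49 1.936
vertex 0.342 -1.067 1.899
endloop
endfacet
facet normal -0.238 -0.360 0.902
outer loop
vertex 0.135 -1.381 2.684
vertex 1.418 -0.833 3.241
vertex 0.636 -0.41 3.204
endloop
endfacet
facet normal -0.414 -0.802 -0.431
outer loop
vertex 0.917 -1.804 2.72
vertex 0.135 -1.381 2.684
vertex 1.124 -1.49 1.936
endloop
endfacet
facet normal -0.237 -0.362 0.902
outer loop
vertex 0.917 -1.804 2.72
vertex 1.418 -0.833 3.241
vertex 0.135 -1.381 2.684
endloop
endfacet
facet normal 0.414 0.802 0.431
outer loop
vertex 0.636 -0.41 3.204
vertex 1.418 -0.833 3.241
vertex 0.843 -0.096 2.42
endloop
endfacet
facet normal 0.237 0.361 -0.902
outer loop
vertex 1.625 -0.519 2.456
vertex 1.124 -1.49 1.936
vertex 0.843 -0.096 2.42
endloop
endfacet
facet normal 0.414 0.802 0.430
outer loop
vertex 0.843 -0.096 2.42
vertex 1.418 -0.833 3.241
vertex 1.625 -0.519 2.456
endloop
endfacet
facet normal 0.879 -0.476 0.042
outer loop
vertex 1.625 -0.519 2.456
vertex 0.917 -1.804 2.72
vertex 1.124 -1.49 1.936
endloop
endfacet
facet normal 0.879 -0.476 0.041
outer loop
vertex 1.418 -0.833 3.241
vertex 0.917 -1.804 2.72
vertex 1.625 -0.519 2.456
endloop
endfacet
facet normal -0.371 -0.579 -0.727
outer loop
vertex 1.897 -1.966 0.653
vertex 0.898 -1.502 0.793
vertex 2.236 -0.936 -0.34
endloop
endfacet
facet normal 0.900 -0.418 -0.126
outer loop
vertex 2.862 0.042 0.887
vertex 1.897 -1.966 0.653
vertex 2.236 -0.936 -0.34
endloop
endfacet
facet normal -0.370 -0.580 -0.726
outer loop
vertex 2.236 -0.936 -0.34
vertex 0.898 -1.502 0.793
vertex 1.237 -0.473 -0.201
endloop
endfacet
facet normal 0.231 0.700 -0.676
outer loop
vertex 1.237 -0.473 -0.201
vertex 2.862 0.042 0.887
vertex 2.236 -0.936 -0.34
endloop
endfacet
facet normal -0.231 -0.700 0.676
outer loop
vertex 1.897 -1.966 0.653
vertex 1.524 -0.524 2.02
vertex 0.898 -1.502 0.793
endloop
endfacet
facet normal 0.900 -0.418 -0.126
outer loop
vertex 2.523 -0.987 1.881
vertex 1.897 -1.966 0.653
vertex 2.862 0.042 0.887
endloop
endfacet
facet normal -0.230 -0.700 0.676
outer loop
vertex 2.523 -0.987 1.881
vertex 1.524 -0.524 2.02
vertex 1.897 -1.966 0.653
endloop
endfacet
facet normal -0.900 0.418 0.126
outer loop
vertex 0.898 -1.502 0.793
vertex 1.524 -0.524 2.02
vertex 1.237 -0.473 -0.201
endloop
endfacet
facet normal 0.231 0.700 -0.676
outer loop
vertex 1.863 0.506 1.027
vertex 2.862 0.042 0.887
vertex 1.237 -0.473 -0.201
endloop
endfacet
facet normal -0.900 0.418 0.126
outer loop
vertex 1.237 -0.473 -0.201
vertex 1.524 -0.524 2.02
vertex 1.863 0.506 1.027
endloop
endfacet
facet normal 0.371 0.579 0.726
outer loop
vertex 1.863 0.506 1.027
vertex 2.523 -0.987 1.881
vertex 2.862 0.042 0.887
endloop
endfacet
facet normal 0.369 0.579 0.727
outer loop
vertex 1.524 -0.524 2.02
vertex 2.523 -0.987 1.881
vertex 1.863 0.506 1.027
endloop
endfacet

endsolid


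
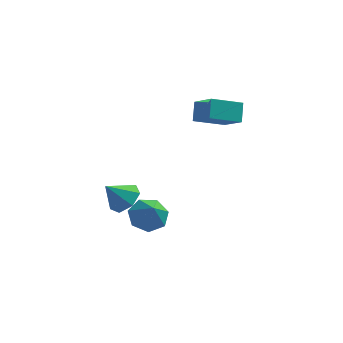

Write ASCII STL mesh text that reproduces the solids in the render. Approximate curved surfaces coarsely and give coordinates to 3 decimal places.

solid 
facet normal -0.844 -0.396 0.362
outer loop
vertex 1.84 0.226 3.364
vertex 1.83 0.919 4.099
vertex 1.04 1.135 2.496
endloop
endfacet
facet normal 0.009 -0.686 -0.727
outer loop
vertex 2.33 1.741 1.941
vertex 1.84 0.226 3.364
vertex 1.04 1.135 2.496
endloop
endfacet
facet normal -0.844 -0.396 0.362
outer loop
vertex 1.04 1.135 2.496
vertex 1.83 0.919 4.099
vertex 1.03 1.828 3.23
endloop
endfacet
facet normal -0.537 0.610 -0.583
outer loop
vertex 1.03 1.828 3.23
vertex 2.33 1.741 1.941
vertex 1.04 1.135 2.496
endloop
endfacet
facet normal 0.537 -0.610 0.582
outer loop
vertex 1.84 0.226 3.364
vertex 3.12 1.525 3.544
vertex 1.83 0.919 4.099
endloop
endfacet
facet normal 0.010 -0.686 -0.727
outer loop
vertex 3.13 0.832 2.81
vertex 1.84 0.226 3.364
vertex 2.33 1.741 1.941
endloop
endfacet
facet normal 0.537 -0.610 0.583
outer loop
vertex 3.13 0.832 2.81
vertex 3.12 1.525 3.544
vertex 1.84 0.226 3.364
endloop
endfacet
facet normal -0.010 0.687 0.727
outer loop
vertex 1.83 0.919 4.099
vertex 3.12 1.525 3.544
vertex 1.03 1.828 3.23
endloop
endfacet
facet normal -0.537 0.610 -0.583
outer loop
vertex 2.32 2.434 2.676
vertex 2.33 1.741 1.941
vertex 1.03 1.828 3.23
endloop
endfacet
facet normal -0.010 0.686 0.728
outer loop
vertex 1.03 1.828 3.23
vertex 3.12 1.525 3.544
vertex 2.32 2.434 2.676
endloop
endfacet
facet normal 0.844 0.396 -0.362
outer loop
vertex 2.32 2.434 2.676
vertex 3.13 0.832 2.81
vertex 2.33 1.741 1.941
endloop
endfacet
facet normal 0.844 0.396 -0.363
outer loop
vertex 3.12 1.525 3.544
vertex 3.13 0.832 2.81
vertex 2.32 2.434 2.676
endloop
endfacet
facet normal -0.250 0.550 -0.797
outer loop
vertex 0.185 -0.306 -2.387
vertex -0.635 -0.677 -2.386
vertex -0.354 0.065 -1.962
endloop
endfacet
facet normal 0.709 0.297 0.640
outer loop
vertex 0.185 -0.306 -2.387
vertex -0.354 0.065 -1.962
vertex -0.305 -1.403 -1.334
endloop
endfacet
facet normal -0.249 0.550 -0.797
outer loop
vertex -0.354 0.065 -1.962
vertex -0.635 -0.677 -2.386
vertex -1.105 -0.122 -1.856
endloop
endfacet
facet normal 0.032 0.394 0.919
outer loop
vertex -0.354 0.065 -1.962
vertex -1.105 -0.122 -1.856
vertex -0.305 -1.403 -1.334
endloop
endfacet
facet normal -0.249 0.550 -0.797
outer loop
vertex -1.105 -0.122 -1.856
vertex -0.635 -0.677 -2.386
vertex -1.502 -0.728 -2.15
endloop
endfacet
facet normal -0.572 -0.023 0.820
outer loop
vertex -1.105 -0.122 -1.856
vertex -1.502 -0.728 -2.15
vertex -0.305 -1.403 -1.334
endloop
endfacet
facet normal -0.249 0.549 -0.797
outer loop
vertex -1.502 -0.728 -2.15
vertex -0.635 -0.677 -2.386
vertex -1.245 -1.295 -2.621
endloop
endfacet
facet normal -0.645 -0.640 0.418
outer loop
vertex -1.502 -0.728 -2.15
vertex -1.245 -1.295 -2.621
vertex -0.305 -1.403 -1.334
endloop
endfacet
facet normal -0.250 0.550 -0.797
outer loop
vertex -1.245 -1.295 -2.621
vertex -0.635 -0.677 -2.386
vertex -0.529 -1.397 -2.916
endloop
endfacet
facet normal -0.135 -0.991 0.015
outer loop
vertex -1.245 -1.295 -2.621
vertex -0.529 -1.397 -2.916
vertex -0.305 -1.403 -1.334
endloop
endfacet
facet normal -0.249 0.550 -0.797
outer loop
vertex -0.529 -1.397 -2.916
vertex -0.635 -0.677 -2.386
vertex 0.107 -0.957 -2.811
endloop
endfacet
facet normal 0.576 -0.813 -0.085
outer loop
vertex -0.529 -1.397 -2.916
vertex 0.107 -0.957 -2.811
vertex -0.305 -1.403 -1.334
endloop
endfacet
facet normal -0.250 0.549 -0.798
outer loop
vertex 0.107 -0.957 -2.811
vertex -0.635 -0.677 -2.386
vertex 0.185 -0.306 -2.387
endloop
endfacet
facet normal 0.951 -0.240 0.193
outer loop
vertex 0.107 -0.957 -2.811
vertex 0.185 -0.306 -2.387
vertex -0.305 -1.403 -1.334
endloop
endfacet
facet normal 0.609 0.238 -0.756
outer loop
vertex -0.705 -2.527 0.43
vertex -1.355 -2.404 -0.055
vertex -0.967 -1.866 0.427
endloop
endfacet
facet normal 0.288 0.118 0.950
outer loop
vertex -0.705 -2.527 0.43
vertex -0.967 -1.866 0.427
vertex -2.105 -2.696 0.875
endloop
endfacet
facet normal 0.610 0.238 -0.756
outer loop
vertex -0.967 -1.866 0.427
vertex -1.355 -2.404 -0.055
vertex -1.521 -1.609 0.061
endloop
endfacet
facet normal -0.185 0.651 0.736
outer loop
vertex -0.967 -1.866 0.427
vertex -1.521 -1.609 0.061
vertex -2.105 -2.696 0.875
endloop
endfacet
facet normal 0.609 0.238 -0.756
outer loop
vertex -1.521 -1.609 0.061
vertex -1.355 -2.404 -0.055
vertex -1.95 -1.951 -0.392
endloop
endfacet
facet normal -0.755 0.601 0.261
outer loop
vertex -1.521 -1.609 0.061
vertex -1.95 -1.951 -0.392
vertex -2.105 -2.696 0.875
endloop
endfacet
facet normal 0.610 0.238 -0.756
outer loop
vertex -1.95 -1.951 -0.392
vertex -1.355 -2.404 -0.055
vertex -1.931 -2.634 -0.592
endloop
endfacet
facet normal -0.993 0.007 -0.117
outer loop
vertex -1.95 -1.951 -0.392
vertex -1.931 -2.634 -0.592
vertex -2.105 -2.696 0.875
endloop
endfacet
facet normal 0.610 0.238 -0.756
outer loop
vertex -1.931 -2.634 -0.592
vertex -1.355 -2.404 -0.055
vertex -1.478 -3.143 -0.387
endloop
endfacet
facet normal -0.719 -0.686 -0.114
outer loop
vertex -1.931 -2.634 -0.592
vertex -1.478 -3.143 -0.387
vertex -2.105 -2.696 0.875
endloop
endfacet
facet normal 0.610 0.238 -0.756
outer loop
vertex -1.478 -3.143 -0.387
vertex -1.355 -2.404 -0.055
vertex -0.933 -3.096 0.068
endloop
endfacet
facet normal -0.141 -0.953 0.267
outer loop
vertex -1.478 -3.143 -0.387
vertex -0.933 -3.096 0.068
vertex -2.105 -2.696 0.875
endloop
endfacet
facet normal 0.609 0.237 -0.757
outer loop
vertex -0.933 -3.096 0.068
vertex -1.355 -2.404 -0.055
vertex -0.705 -2.527 0.43
endloop
endfacet
facet normal 0.308 -0.595 0.742
outer loop
vertex -0.933 -3.096 0.068
vertex -0.705 -2.527 0.43
vertex -2.105 -2.696 0.875
endloop
endfacet

endsolid


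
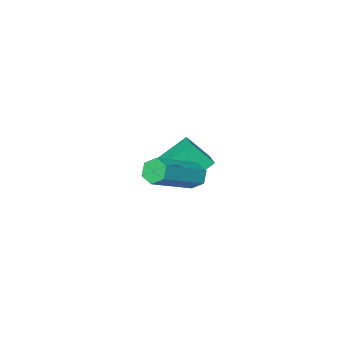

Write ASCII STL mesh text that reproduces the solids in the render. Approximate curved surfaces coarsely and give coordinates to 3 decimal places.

solid 
facet normal -0.465 0.468 -0.752
outer loop
vertex -1.595 -2.608 -1.763
vertex -1.111 -1.773 -1.543
vertex -0.422 -3.029 -2.75
endloop
endfacet
facet normal -0.490 -0.843 -0.222
outer loop
vertex 0.191 -3.647 -1.757
vertex -1.595 -2.608 -1.763
vertex -0.422 -3.029 -2.75
endloop
endfacet
facet normal -0.464 0.468 -0.752
outer loop
vertex -0.422 -3.029 -2.75
vertex -1.111 -1.773 -1.543
vertex 0.063 -2.194 -2.529
endloop
endfacet
facet normal 0.738 -0.265 -0.620
outer loop
vertex 0.063 -2.194 -2.529
vertex 0.191 -3.647 -1.757
vertex -0.422 -3.029 -2.75
endloop
endfacet
facet normal -0.738 0.265 0.620
outer loop
vertex -1.595 -2.608 -1.763
vertex -0.498 -2.391 -0.55
vertex -1.111 -1.773 -1.543
endloop
endfacet
facet normal -0.490 -0.843 -0.223
outer loop
vertex -0.983 -3.226 -0.771
vertex -1.595 -2.608 -1.763
vertex 0.191 -3.647 -1.757
endloop
endfacet
facet normal -0.738 0.265 0.620
outer loop
vertex -0.983 -3.226 -0.771
vertex -0.498 -2.391 -0.55
vertex -1.595 -2.608 -1.763
endloop
endfacet
facet normal 0.489 0.843 0.223
outer loop
vertex -1.111 -1.773 -1.543
vertex -0.498 -2.391 -0.55
vertex 0.063 -2.194 -2.529
endloop
endfacet
facet normal 0.738 -0.265 -0.620
outer loop
vertex 0.675 -2.812 -1.537
vertex 0.191 -3.647 -1.757
vertex 0.063 -2.194 -2.529
endloop
endfacet
facet normal 0.490 0.843 0.223
outer loop
vertex 0.063 -2.194 -2.529
vertex -0.498 -2.391 -0.55
vertex 0.675 -2.812 -1.537
endloop
endfacet
facet normal 0.464 -0.467 0.752
outer loop
vertex 0.675 -2.812 -1.537
vertex -0.983 -3.226 -0.771
vertex 0.191 -3.647 -1.757
endloop
endfacet
facet normal 0.464 -0.469 0.752
outer loop
vertex -0.498 -2.391 -0.55
vertex -0.983 -3.226 -0.771
vertex 0.675 -2.812 -1.537
endloop
endfacet
facet normal -0.869 -0.080 -0.488
outer loop
vertex 2.377 0.508 0.057
vertex 2.154 0.883 0.393
vertex 2.401 1.041 -0.073
endloop
endfacet
facet normal 0.493 -0.227 -0.840
outer loop
vertex 2.377 0.508 0.057
vertex 2.401 1.041 -0.073
vertex 4.288 0.682 1.132
endloop
endfacet
facet normal 0.493 -0.228 -0.840
outer loop
vertex 4.288 0.682 1.132
vertex 2.401 1.041 -0.073
vertex 4.313 1.216 1.002
endloop
endfacet
facet normal 0.869 0.078 0.488
outer loop
vertex 4.288 0.682 1.132
vertex 4.313 1.216 1.002
vertex 4.066 1.057 1.467
endloop
endfacet
facet normal -0.870 -0.078 -0.487
outer loop
vertex 2.401 1.041 -0.073
vertex 2.154 0.883 0.393
vertex 2.179 1.417 0.263
endloop
endfacet
facet normal 0.285 0.727 -0.625
outer loop
vertex 2.401 1.041 -0.073
vertex 2.179 1.417 0.263
vertex 4.313 1.216 1.002
endloop
endfacet
facet normal 0.285 0.727 -0.625
outer loop
vertex 4.313 1.216 1.002
vertex 2.179 1.417 0.263
vertex 4.09 1.591 1.337
endloop
endfacet
facet normal 0.869 0.080 0.489
outer loop
vertex 4.313 1.216 1.002
vertex 4.09 1.591 1.337
vertex 4.066 1.057 1.467
endloop
endfacet
facet normal -0.869 -0.078 -0.488
outer loop
vertex 2.179 1.417 0.263
vertex 2.154 0.883 0.393
vertex 1.932 1.258 0.728
endloop
endfacet
facet normal -0.208 0.954 0.216
outer loop
vertex 2.179 1.417 0.263
vertex 1.932 1.258 0.728
vertex 4.09 1.591 1.337
endloop
endfacet
facet normal -0.208 0.954 0.215
outer loop
vertex 4.09 1.591 1.337
vertex 1.932 1.258 0.728
vertex 3.843 1.432 1.803
endloop
endfacet
facet normal 0.869 0.080 0.488
outer loop
vertex 4.09 1.591 1.337
vertex 3.843 1.432 1.803
vertex 4.066 1.057 1.467
endloop
endfacet
facet normal -0.869 -0.078 -0.488
outer loop
vertex 1.932 1.258 0.728
vertex 2.154 0.883 0.393
vertex 1.907 0.724 0.858
endloop
endfacet
facet normal -0.493 0.228 0.840
outer loop
vertex 1.932 1.258 0.728
vertex 1.907 0.724 0.858
vertex 3.843 1.432 1.803
endloop
endfacet
facet normal -0.493 0.227 0.840
outer loop
vertex 3.843 1.432 1.803
vertex 1.907 0.724 0.858
vertex 3.819 0.899 1.933
endloop
endfacet
facet normal 0.869 0.080 0.488
outer loop
vertex 3.843 1.432 1.803
vertex 3.819 0.899 1.933
vertex 4.066 1.057 1.467
endloop
endfacet
facet normal -0.869 -0.080 -0.489
outer loop
vertex 1.907 0.724 0.858
vertex 2.154 0.883 0.393
vertex 2.13 0.349 0.523
endloop
endfacet
facet normal -0.285 -0.727 0.625
outer loop
vertex 1.907 0.724 0.858
vertex 2.13 0.349 0.523
vertex 3.819 0.899 1.933
endloop
endfacet
facet normal -0.285 -0.727 0.625
outer loop
vertex 3.819 0.899 1.933
vertex 2.13 0.349 0.523
vertex 4.041 0.523 1.597
endloop
endfacet
facet normal 0.870 0.078 0.487
outer loop
vertex 3.819 0.899 1.933
vertex 4.041 0.523 1.597
vertex 4.066 1.057 1.467
endloop
endfacet
facet normal -0.869 -0.080 -0.488
outer loop
vertex 2.13 0.349 0.523
vertex 2.154 0.883 0.393
vertex 2.377 0.508 0.057
endloop
endfacet
facet normal 0.208 -0.954 -0.215
outer loop
vertex 2.13 0.349 0.523
vertex 2.377 0.508 0.057
vertex 4.041 0.523 1.597
endloop
endfacet
facet normal 0.208 -0.954 -0.216
outer loop
vertex 4.041 0.523 1.597
vertex 2.377 0.508 0.057
vertex 4.288 0.682 1.132
endloop
endfacet
facet normal 0.869 0.078 0.488
outer loop
vertex 4.041 0.523 1.597
vertex 4.288 0.682 1.132
vertex 4.066 1.057 1.467
endloop
endfacet

endsolid


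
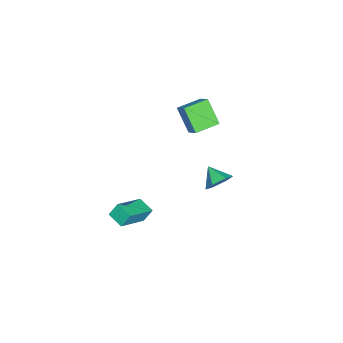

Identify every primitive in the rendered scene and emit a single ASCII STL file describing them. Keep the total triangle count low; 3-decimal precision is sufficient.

solid 
facet normal 0.517 0.663 -0.541
outer loop
vertex 0.313 2.956 0.413
vertex -0.409 3.161 -0.026
vertex -0.204 3.594 0.7
endloop
endfacet
facet normal 0.258 -0.215 0.942
outer loop
vertex 0.313 2.956 0.413
vertex -0.204 3.594 0.7
vertex -1.051 2.339 0.646
endloop
endfacet
facet normal 0.517 0.663 -0.541
outer loop
vertex -0.204 3.594 0.7
vertex -0.409 3.161 -0.026
vertex -0.927 3.799 0.261
endloop
endfacet
facet normal -0.445 0.263 0.856
outer loop
vertex -0.204 3.594 0.7
vertex -0.927 3.799 0.261
vertex -1.051 2.339 0.646
endloop
endfacet
facet normal 0.516 0.663 -0.542
outer loop
vertex -0.927 3.799 0.261
vertex -0.409 3.161 -0.026
vertex -1.132 3.365 -0.465
endloop
endfacet
facet normal -0.972 0.134 0.194
outer loop
vertex -0.927 3.799 0.261
vertex -1.132 3.365 -0.465
vertex -1.051 2.339 0.646
endloop
endfacet
facet normal 0.516 0.663 -0.543
outer loop
vertex -1.132 3.365 -0.465
vertex -0.409 3.161 -0.026
vertex -0.615 2.727 -0.752
endloop
endfacet
facet normal -0.795 -0.474 -0.379
outer loop
vertex -1.132 3.365 -0.465
vertex -0.615 2.727 -0.752
vertex -1.051 2.339 0.646
endloop
endfacet
facet normal 0.516 0.663 -0.543
outer loop
vertex -0.615 2.727 -0.752
vertex -0.409 3.161 -0.026
vertex 0.108 2.523 -0.313
endloop
endfacet
facet normal -0.091 -0.952 -0.293
outer loop
vertex -0.615 2.727 -0.752
vertex 0.108 2.523 -0.313
vertex -1.051 2.339 0.646
endloop
endfacet
facet normal 0.517 0.663 -0.541
outer loop
vertex 0.108 2.523 -0.313
vertex -0.409 3.161 -0.026
vertex 0.313 2.956 0.413
endloop
endfacet
facet normal 0.435 -0.822 0.368
outer loop
vertex 0.108 2.523 -0.313
vertex 0.313 2.956 0.413
vertex -1.051 2.339 0.646
endloop
endfacet
facet normal -0.589 -0.532 -0.608
outer loop
vertex -2.705 0.077 3.846
vertex -3.793 1.129 3.981
vertex -2.047 0.936 2.458
endloop
endfacet
facet normal 0.716 -0.692 -0.089
outer loop
vertex -1.387 1.531 3.139
vertex -2.705 0.077 3.846
vertex -2.047 0.936 2.458
endloop
endfacet
facet normal -0.589 -0.532 -0.608
outer loop
vertex -2.047 0.936 2.458
vertex -3.793 1.129 3.981
vertex -3.135 1.988 2.593
endloop
endfacet
facet normal 0.374 0.488 -0.789
outer loop
vertex -3.135 1.988 2.593
vertex -1.387 1.531 3.139
vertex -2.047 0.936 2.458
endloop
endfacet
facet normal -0.374 -0.488 0.789
outer loop
vertex -2.705 0.077 3.846
vertex -3.133 1.724 4.662
vertex -3.793 1.129 3.981
endloop
endfacet
facet normal 0.716 -0.692 -0.089
outer loop
vertex -2.045 0.672 4.527
vertex -2.705 0.077 3.846
vertex -1.387 1.531 3.139
endloop
endfacet
facet normal -0.374 -0.488 0.789
outer loop
vertex -2.045 0.672 4.527
vertex -3.133 1.724 4.662
vertex -2.705 0.077 3.846
endloop
endfacet
facet normal -0.716 0.692 0.089
outer loop
vertex -3.793 1.129 3.981
vertex -3.133 1.724 4.662
vertex -3.135 1.988 2.593
endloop
endfacet
facet normal 0.374 0.488 -0.789
outer loop
vertex -2.475 2.583 3.274
vertex -1.387 1.531 3.139
vertex -3.135 1.988 2.593
endloop
endfacet
facet normal -0.716 0.692 0.089
outer loop
vertex -3.135 1.988 2.593
vertex -3.133 1.724 4.662
vertex -2.475 2.583 3.274
endloop
endfacet
facet normal 0.589 0.532 0.608
outer loop
vertex -2.475 2.583 3.274
vertex -2.045 0.672 4.527
vertex -1.387 1.531 3.139
endloop
endfacet
facet normal 0.589 0.532 0.608
outer loop
vertex -3.133 1.724 4.662
vertex -2.045 0.672 4.527
vertex -2.475 2.583 3.274
endloop
endfacet
facet normal -0.508 -0.815 0.278
outer loop
vertex 0.627 -2.418 -2.552
vertex -1.157 -1.651 -3.565
vertex 0.898 -2.866 -3.369
endloop
endfacet
facet normal 0.815 -0.350 0.462
outer loop
vertex 1.457 -1.969 -3.675
vertex 0.627 -2.418 -2.552
vertex 0.898 -2.866 -3.369
endloop
endfacet
facet normal -0.508 -0.815 0.278
outer loop
vertex 0.898 -2.866 -3.369
vertex -1.157 -1.651 -3.565
vertex -0.886 -2.098 -4.381
endloop
endfacet
facet normal 0.279 -0.461 -0.842
outer loop
vertex -0.886 -2.098 -4.381
vertex 1.457 -1.969 -3.675
vertex 0.898 -2.866 -3.369
endloop
endfacet
facet normal -0.280 0.461 0.842
outer loop
vertex 0.627 -2.418 -2.552
vertex -0.598 -0.754 -3.871
vertex -1.157 -1.651 -3.565
endloop
endfacet
facet normal 0.815 -0.350 0.462
outer loop
vertex 1.186 -1.522 -2.859
vertex 0.627 -2.418 -2.552
vertex 1.457 -1.969 -3.675
endloop
endfacet
facet normal -0.279 0.462 0.842
outer loop
vertex 1.186 -1.522 -2.859
vertex -0.598 -0.754 -3.871
vertex 0.627 -2.418 -2.552
endloop
endfacet
facet normal -0.815 0.350 -0.462
outer loop
vertex -1.157 -1.651 -3.565
vertex -0.598 -0.754 -3.871
vertex -0.886 -2.098 -4.381
endloop
endfacet
facet normal 0.279 -0.462 -0.842
outer loop
vertex -0.327 -1.202 -4.688
vertex 1.457 -1.969 -3.675
vertex -0.886 -2.098 -4.381
endloop
endfacet
facet normal -0.815 0.350 -0.462
outer loop
vertex -0.886 -2.098 -4.381
vertex -0.598 -0.754 -3.871
vertex -0.327 -1.202 -4.688
endloop
endfacet
facet normal 0.508 0.815 -0.278
outer loop
vertex -0.327 -1.202 -4.688
vertex 1.186 -1.522 -2.859
vertex 1.457 -1.969 -3.675
endloop
endfacet
facet normal 0.509 0.815 -0.278
outer loop
vertex -0.598 -0.754 -3.871
vertex 1.186 -1.522 -2.859
vertex -0.327 -1.202 -4.688
endloop
endfacet

endsolid


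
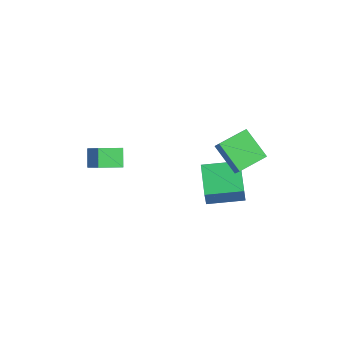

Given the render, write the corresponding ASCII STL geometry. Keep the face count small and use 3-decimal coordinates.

solid 
facet normal -0.780 -0.211 0.590
outer loop
vertex 3.108 2.299 1.287
vertex 2.911 3.811 1.568
vertex 2.544 2.36 0.563
endloop
endfacet
facet normal 0.127 -0.975 -0.181
outer loop
vertex 3.909 2.729 -0.468
vertex 3.108 2.299 1.287
vertex 2.544 2.36 0.563
endloop
endfacet
facet normal -0.780 -0.211 0.590
outer loop
vertex 2.544 2.36 0.563
vertex 2.911 3.811 1.568
vertex 2.347 3.872 0.844
endloop
endfacet
facet normal -0.613 0.067 -0.787
outer loop
vertex 2.347 3.872 0.844
vertex 3.909 2.729 -0.468
vertex 2.544 2.36 0.563
endloop
endfacet
facet normal 0.613 -0.067 0.787
outer loop
vertex 3.108 2.299 1.287
vertex 4.276 4.18 0.537
vertex 2.911 3.811 1.568
endloop
endfacet
facet normal 0.127 -0.975 -0.181
outer loop
vertex 4.473 2.668 0.256
vertex 3.108 2.299 1.287
vertex 3.909 2.729 -0.468
endloop
endfacet
facet normal 0.613 -0.067 0.787
outer loop
vertex 4.473 2.668 0.256
vertex 4.276 4.18 0.537
vertex 3.108 2.299 1.287
endloop
endfacet
facet normal -0.127 0.975 0.181
outer loop
vertex 2.911 3.811 1.568
vertex 4.276 4.18 0.537
vertex 2.347 3.872 0.844
endloop
endfacet
facet normal -0.613 0.067 -0.787
outer loop
vertex 3.712 4.241 -0.187
vertex 3.909 2.729 -0.468
vertex 2.347 3.872 0.844
endloop
endfacet
facet normal -0.127 0.975 0.181
outer loop
vertex 2.347 3.872 0.844
vertex 4.276 4.18 0.537
vertex 3.712 4.241 -0.187
endloop
endfacet
facet normal 0.780 0.211 -0.590
outer loop
vertex 3.712 4.241 -0.187
vertex 4.473 2.668 0.256
vertex 3.909 2.729 -0.468
endloop
endfacet
facet normal 0.780 0.211 -0.590
outer loop
vertex 4.276 4.18 0.537
vertex 4.473 2.668 0.256
vertex 3.712 4.241 -0.187
endloop
endfacet
facet normal -0.650 0.300 0.699
outer loop
vertex 1.851 -3.205 2.252
vertex 2.102 -2.089 2.006
vertex 0.509 -3.182 0.994
endloop
endfacet
facet normal -0.214 -0.954 0.211
outer loop
vertex 1.178 -3.491 0.274
vertex 1.851 -3.205 2.252
vertex 0.509 -3.182 0.994
endloop
endfacet
facet normal -0.650 0.301 0.698
outer loop
vertex 0.509 -3.182 0.994
vertex 2.102 -2.089 2.006
vertex 0.76 -2.066 0.747
endloop
endfacet
facet normal -0.730 0.013 -0.684
outer loop
vertex 0.76 -2.066 0.747
vertex 1.178 -3.491 0.274
vertex 0.509 -3.182 0.994
endloop
endfacet
facet normal 0.730 -0.013 0.684
outer loop
vertex 1.851 -3.205 2.252
vertex 2.771 -2.398 1.286
vertex 2.102 -2.089 2.006
endloop
endfacet
facet normal -0.214 -0.954 0.211
outer loop
vertex 2.52 -3.514 1.533
vertex 1.851 -3.205 2.252
vertex 1.178 -3.491 0.274
endloop
endfacet
facet normal 0.729 -0.013 0.684
outer loop
vertex 2.52 -3.514 1.533
vertex 2.771 -2.398 1.286
vertex 1.851 -3.205 2.252
endloop
endfacet
facet normal 0.214 0.954 -0.211
outer loop
vertex 2.102 -2.089 2.006
vertex 2.771 -2.398 1.286
vertex 0.76 -2.066 0.747
endloop
endfacet
facet normal -0.729 0.013 -0.684
outer loop
vertex 1.429 -2.375 0.028
vertex 1.178 -3.491 0.274
vertex 0.76 -2.066 0.747
endloop
endfacet
facet normal 0.214 0.954 -0.211
outer loop
vertex 0.76 -2.066 0.747
vertex 2.771 -2.398 1.286
vertex 1.429 -2.375 0.028
endloop
endfacet
facet normal 0.650 -0.300 -0.698
outer loop
vertex 1.429 -2.375 0.028
vertex 2.52 -3.514 1.533
vertex 1.178 -3.491 0.274
endloop
endfacet
facet normal 0.650 -0.301 -0.698
outer loop
vertex 2.771 -2.398 1.286
vertex 2.52 -3.514 1.533
vertex 1.429 -2.375 0.028
endloop
endfacet
facet normal -0.894 0.343 0.289
outer loop
vertex 2.245 1.807 -0.935
vertex 2.954 3.495 -0.748
vertex 1.982 2.037 -2.02
endloop
endfacet
facet normal -0.385 -0.917 -0.101
outer loop
vertex 3.626 1.405 -2.552
vertex 2.245 1.807 -0.935
vertex 1.982 2.037 -2.02
endloop
endfacet
facet normal -0.894 0.343 0.289
outer loop
vertex 1.982 2.037 -2.02
vertex 2.954 3.495 -0.748
vertex 2.691 3.725 -1.834
endloop
endfacet
facet normal -0.231 0.202 -0.952
outer loop
vertex 2.691 3.725 -1.834
vertex 3.626 1.405 -2.552
vertex 1.982 2.037 -2.02
endloop
endfacet
facet normal 0.230 -0.202 0.952
outer loop
vertex 2.245 1.807 -0.935
vertex 4.598 2.863 -1.28
vertex 2.954 3.495 -0.748
endloop
endfacet
facet normal -0.385 -0.917 -0.101
outer loop
vertex 3.889 1.175 -1.466
vertex 2.245 1.807 -0.935
vertex 3.626 1.405 -2.552
endloop
endfacet
facet normal 0.230 -0.202 0.952
outer loop
vertex 3.889 1.175 -1.466
vertex 4.598 2.863 -1.28
vertex 2.245 1.807 -0.935
endloop
endfacet
facet normal 0.385 0.917 0.101
outer loop
vertex 2.954 3.495 -0.748
vertex 4.598 2.863 -1.28
vertex 2.691 3.725 -1.834
endloop
endfacet
facet normal -0.230 0.202 -0.952
outer loop
vertex 4.335 3.093 -2.365
vertex 3.626 1.405 -2.552
vertex 2.691 3.725 -1.834
endloop
endfacet
facet normal 0.385 0.917 0.101
outer loop
vertex 2.691 3.725 -1.834
vertex 4.598 2.863 -1.28
vertex 4.335 3.093 -2.365
endloop
endfacet
facet normal 0.894 -0.343 -0.289
outer loop
vertex 4.335 3.093 -2.365
vertex 3.889 1.175 -1.466
vertex 3.626 1.405 -2.552
endloop
endfacet
facet normal 0.893 -0.343 -0.289
outer loop
vertex 4.598 2.863 -1.28
vertex 3.889 1.175 -1.466
vertex 4.335 3.093 -2.365
endloop
endfacet

endsolid


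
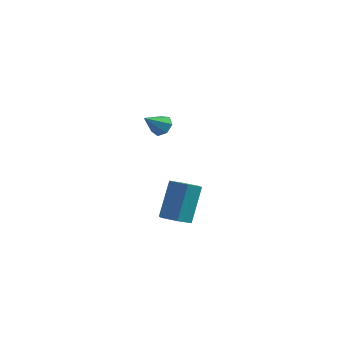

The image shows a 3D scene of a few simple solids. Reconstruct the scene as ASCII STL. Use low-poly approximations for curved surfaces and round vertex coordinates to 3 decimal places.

solid 
facet normal -0.030 -0.528 -0.849
outer loop
vertex 2.556 -0.69 -3.88
vertex 1.738 -0.632 -3.887
vertex 2.193 -0.06 -4.259
endloop
endfacet
facet normal 0.896 0.362 -0.257
outer loop
vertex 2.556 -0.69 -3.88
vertex 2.193 -0.06 -4.259
vertex 2.62 0.413 -2.106
endloop
endfacet
facet normal 0.896 0.361 -0.257
outer loop
vertex 2.62 0.413 -2.106
vertex 2.193 -0.06 -4.259
vertex 2.257 1.044 -2.485
endloop
endfacet
facet normal 0.031 0.528 0.849
outer loop
vertex 2.62 0.413 -2.106
vertex 2.257 1.044 -2.485
vertex 1.802 0.472 -2.113
endloop
endfacet
facet normal -0.031 -0.528 -0.849
outer loop
vertex 2.193 -0.06 -4.259
vertex 1.738 -0.632 -3.887
vertex 1.375 -0.001 -4.266
endloop
endfacet
facet normal 0.066 0.846 -0.529
outer loop
vertex 2.193 -0.06 -4.259
vertex 1.375 -0.001 -4.266
vertex 2.257 1.044 -2.485
endloop
endfacet
facet normal 0.065 0.846 -0.529
outer loop
vertex 2.257 1.044 -2.485
vertex 1.375 -0.001 -4.266
vertex 1.439 1.102 -2.492
endloop
endfacet
facet normal 0.030 0.528 0.849
outer loop
vertex 2.257 1.044 -2.485
vertex 1.439 1.102 -2.492
vertex 1.802 0.472 -2.113
endloop
endfacet
facet normal -0.031 -0.528 -0.849
outer loop
vertex 1.375 -0.001 -4.266
vertex 1.738 -0.632 -3.887
vertex 0.92 -0.573 -3.894
endloop
endfacet
facet normal -0.831 0.485 -0.271
outer loop
vertex 1.375 -0.001 -4.266
vertex 0.92 -0.573 -3.894
vertex 1.439 1.102 -2.492
endloop
endfacet
facet normal -0.831 0.485 -0.271
outer loop
vertex 1.439 1.102 -2.492
vertex 0.92 -0.573 -3.894
vertex 0.984 0.53 -2.12
endloop
endfacet
facet normal 0.030 0.528 0.849
outer loop
vertex 1.439 1.102 -2.492
vertex 0.984 0.53 -2.12
vertex 1.802 0.472 -2.113
endloop
endfacet
facet normal -0.031 -0.528 -0.849
outer loop
vertex 0.92 -0.573 -3.894
vertex 1.738 -0.632 -3.887
vertex 1.283 -1.204 -3.515
endloop
endfacet
facet normal -0.896 -0.361 0.257
outer loop
vertex 0.92 -0.573 -3.894
vertex 1.283 -1.204 -3.515
vertex 0.984 0.53 -2.12
endloop
endfacet
facet normal -0.896 -0.362 0.257
outer loop
vertex 0.984 0.53 -2.12
vertex 1.283 -1.204 -3.515
vertex 1.347 -0.1 -1.741
endloop
endfacet
facet normal 0.030 0.528 0.849
outer loop
vertex 0.984 0.53 -2.12
vertex 1.347 -0.1 -1.741
vertex 1.802 0.472 -2.113
endloop
endfacet
facet normal -0.030 -0.528 -0.849
outer loop
vertex 1.283 -1.204 -3.515
vertex 1.738 -0.632 -3.887
vertex 2.101 -1.262 -3.508
endloop
endfacet
facet normal -0.065 -0.846 0.529
outer loop
vertex 1.283 -1.204 -3.515
vertex 2.101 -1.262 -3.508
vertex 1.347 -0.1 -1.741
endloop
endfacet
facet normal -0.066 -0.846 0.529
outer loop
vertex 1.347 -0.1 -1.741
vertex 2.101 -1.262 -3.508
vertex 2.165 -0.159 -1.734
endloop
endfacet
facet normal 0.031 0.528 0.849
outer loop
vertex 1.347 -0.1 -1.741
vertex 2.165 -0.159 -1.734
vertex 1.802 0.472 -2.113
endloop
endfacet
facet normal -0.030 -0.528 -0.849
outer loop
vertex 2.101 -1.262 -3.508
vertex 1.738 -0.632 -3.887
vertex 2.556 -0.69 -3.88
endloop
endfacet
facet normal 0.831 -0.485 0.271
outer loop
vertex 2.101 -1.262 -3.508
vertex 2.556 -0.69 -3.88
vertex 2.165 -0.159 -1.734
endloop
endfacet
facet normal 0.831 -0.485 0.271
outer loop
vertex 2.165 -0.159 -1.734
vertex 2.556 -0.69 -3.88
vertex 2.62 0.413 -2.106
endloop
endfacet
facet normal 0.031 0.528 0.849
outer loop
vertex 2.165 -0.159 -1.734
vertex 2.62 0.413 -2.106
vertex 1.802 0.472 -2.113
endloop
endfacet
facet normal 0.402 0.650 -0.645
outer loop
vertex 1.575 -0.883 2.906
vertex 1.319 -1.177 2.45
vertex 1.098 -0.721 2.772
endloop
endfacet
facet normal -0.130 0.376 0.917
outer loop
vertex 1.575 -0.883 2.906
vertex 1.098 -0.721 2.772
vertex 0.821 -1.983 3.25
endloop
endfacet
facet normal 0.401 0.650 -0.645
outer loop
vertex 1.098 -0.721 2.772
vertex 1.319 -1.177 2.45
vertex 0.788 -0.903 2.396
endloop
endfacet
facet normal -0.798 0.359 0.484
outer loop
vertex 1.098 -0.721 2.772
vertex 0.788 -0.903 2.396
vertex 0.821 -1.983 3.25
endloop
endfacet
facet normal 0.401 0.650 -0.645
outer loop
vertex 0.788 -0.903 2.396
vertex 1.319 -1.177 2.45
vertex 0.877 -1.291 2.06
endloop
endfacet
facet normal -0.985 -0.124 -0.118
outer loop
vertex 0.788 -0.903 2.396
vertex 0.877 -1.291 2.06
vertex 0.821 -1.983 3.25
endloop
endfacet
facet normal 0.401 0.650 -0.645
outer loop
vertex 0.877 -1.291 2.06
vertex 1.319 -1.177 2.45
vertex 1.299 -1.593 2.018
endloop
endfacet
facet normal -0.551 -0.710 -0.439
outer loop
vertex 0.877 -1.291 2.06
vertex 1.299 -1.593 2.018
vertex 0.821 -1.983 3.25
endloop
endfacet
facet normal 0.401 0.650 -0.645
outer loop
vertex 1.299 -1.593 2.018
vertex 1.319 -1.177 2.45
vertex 1.736 -1.582 2.301
endloop
endfacet
facet normal 0.176 -0.956 -0.234
outer loop
vertex 1.299 -1.593 2.018
vertex 1.736 -1.582 2.301
vertex 0.821 -1.983 3.25
endloop
endfacet
facet normal 0.401 0.650 -0.645
outer loop
vertex 1.736 -1.582 2.301
vertex 1.319 -1.177 2.45
vertex 1.859 -1.266 2.696
endloop
endfacet
facet normal 0.651 -0.679 0.340
outer loop
vertex 1.736 -1.582 2.301
vertex 1.859 -1.266 2.696
vertex 0.821 -1.983 3.25
endloop
endfacet
facet normal 0.401 0.651 -0.645
outer loop
vertex 1.859 -1.266 2.696
vertex 1.319 -1.177 2.45
vertex 1.575 -0.883 2.906
endloop
endfacet
facet normal 0.515 -0.086 0.853
outer loop
vertex 1.859 -1.266 2.696
vertex 1.575 -0.883 2.906
vertex 0.821 -1.983 3.25
endloop
endfacet

endsolid
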